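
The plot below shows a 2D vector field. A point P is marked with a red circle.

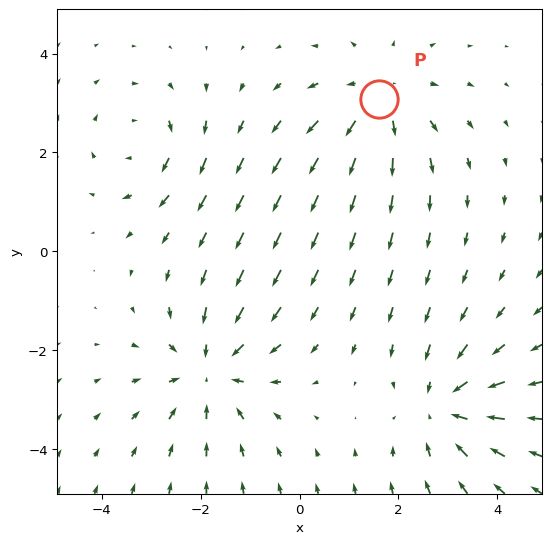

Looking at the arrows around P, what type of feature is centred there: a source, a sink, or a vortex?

source

At P (1.6, 3.1) the arrows spread outward. Divergence about +4, curl ≈0 — positive divergence with near-zero curl is a source.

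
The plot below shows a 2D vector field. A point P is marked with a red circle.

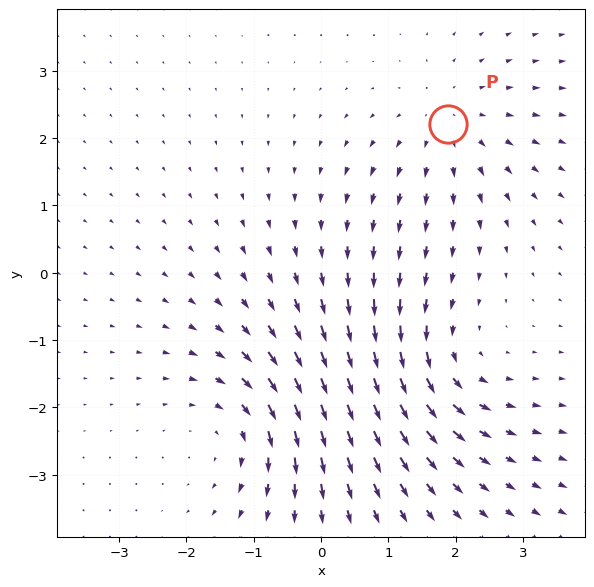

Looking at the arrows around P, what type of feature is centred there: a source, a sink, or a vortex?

At P (1.9, 2.2) the arrows spread outward. Divergence about +3, curl ≈0 — positive divergence with near-zero curl is a source.

source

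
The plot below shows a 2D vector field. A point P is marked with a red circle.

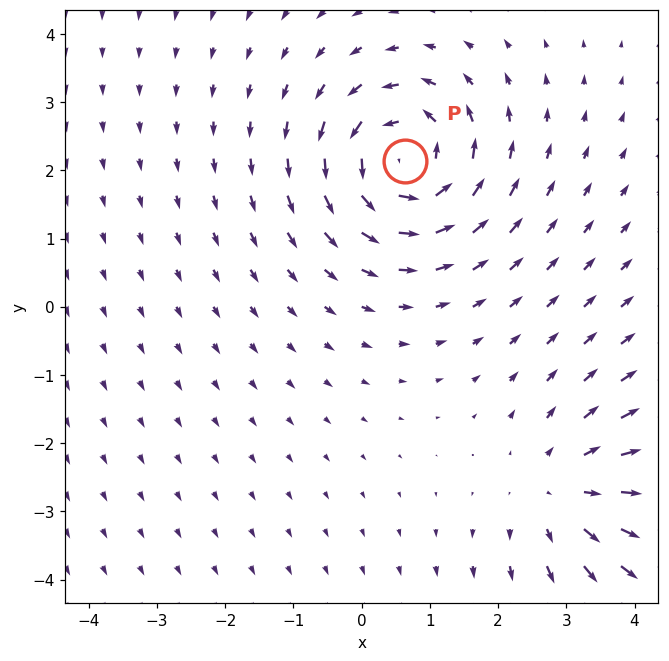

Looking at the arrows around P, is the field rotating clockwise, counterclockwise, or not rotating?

Near P at (0.6, 2.1) the arrows circulate counterclockwise. The curl (z-component) there is about +5; positive curl means counterclockwise rotation.

counterclockwise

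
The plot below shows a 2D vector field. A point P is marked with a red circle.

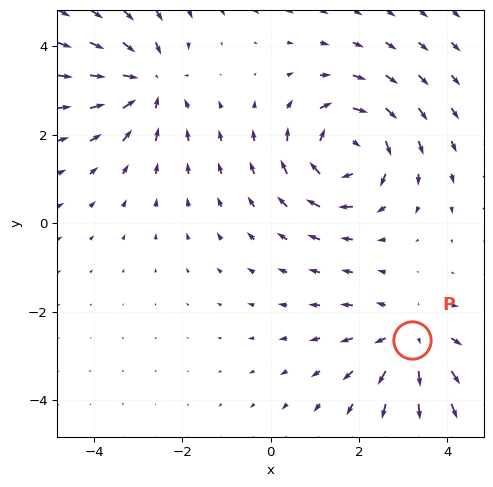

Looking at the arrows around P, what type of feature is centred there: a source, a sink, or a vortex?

source

At P (3.2, -2.6) the arrows spread outward. Divergence about +3, curl ≈0 — positive divergence with near-zero curl is a source.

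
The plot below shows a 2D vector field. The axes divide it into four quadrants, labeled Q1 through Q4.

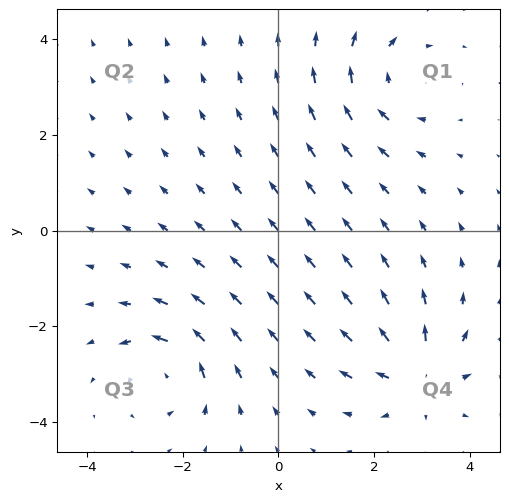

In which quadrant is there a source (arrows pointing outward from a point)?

The source sits at approximately (2.9, -3.0), which lies in quadrant Q4. The divergence there is about +5, positive as expected for a source.

Q4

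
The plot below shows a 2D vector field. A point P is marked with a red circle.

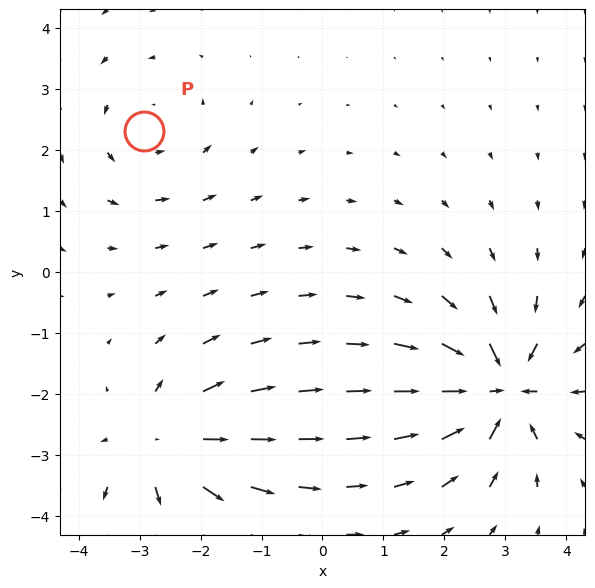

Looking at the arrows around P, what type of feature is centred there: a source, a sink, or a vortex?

vortex

At P (-2.9, 2.3) the arrows circulate counterclockwise. Divergence ≈0, curl about +2 — near-zero divergence with nonzero curl is a vortex.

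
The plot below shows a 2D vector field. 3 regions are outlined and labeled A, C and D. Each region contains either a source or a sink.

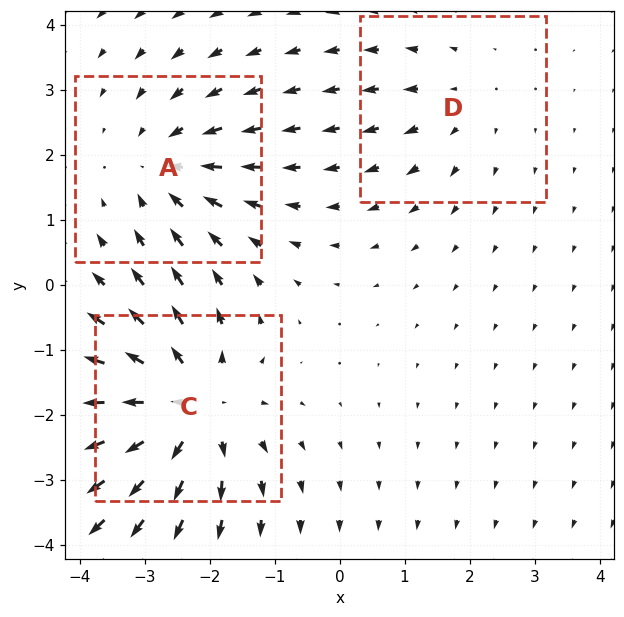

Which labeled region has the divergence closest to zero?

D

Divergence at each region's feature centre — A: about -3, C: about +4, D: about +2. Region D is closest to zero.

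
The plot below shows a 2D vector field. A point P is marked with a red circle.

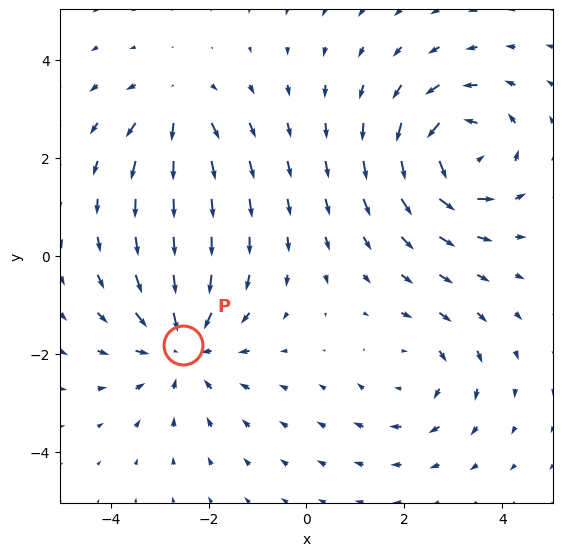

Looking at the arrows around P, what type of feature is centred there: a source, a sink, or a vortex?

At P (-2.5, -1.8) the arrows converge inward. Divergence about -4, curl ≈0 — negative divergence with near-zero curl is a sink.

sink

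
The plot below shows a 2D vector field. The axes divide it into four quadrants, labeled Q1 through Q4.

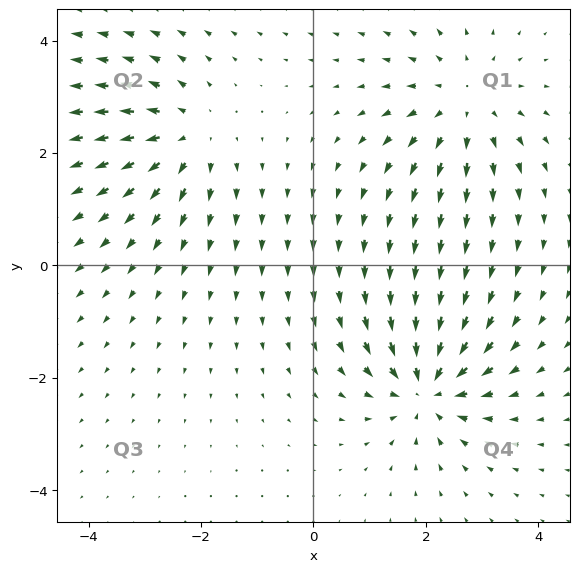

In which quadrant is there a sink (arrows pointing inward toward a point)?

The sink sits at approximately (2.0, -2.2), which lies in quadrant Q4. The divergence there is about -6, negative as expected for a sink.

Q4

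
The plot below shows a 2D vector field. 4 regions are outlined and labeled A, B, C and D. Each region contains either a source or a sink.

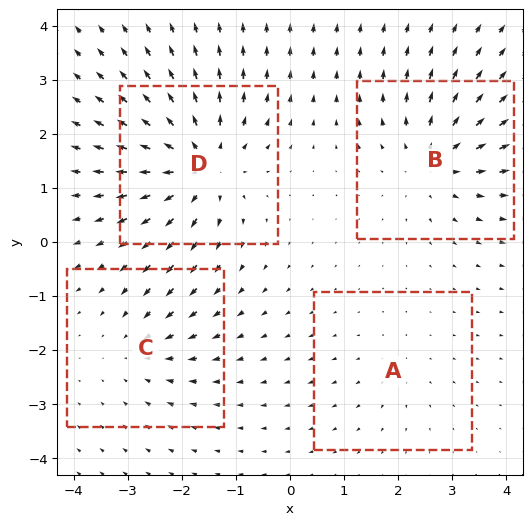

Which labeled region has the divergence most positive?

D

Divergence at each region's feature centre — A: about +2, B: about +5, C: about -3, D: about +7. Region D is most positive.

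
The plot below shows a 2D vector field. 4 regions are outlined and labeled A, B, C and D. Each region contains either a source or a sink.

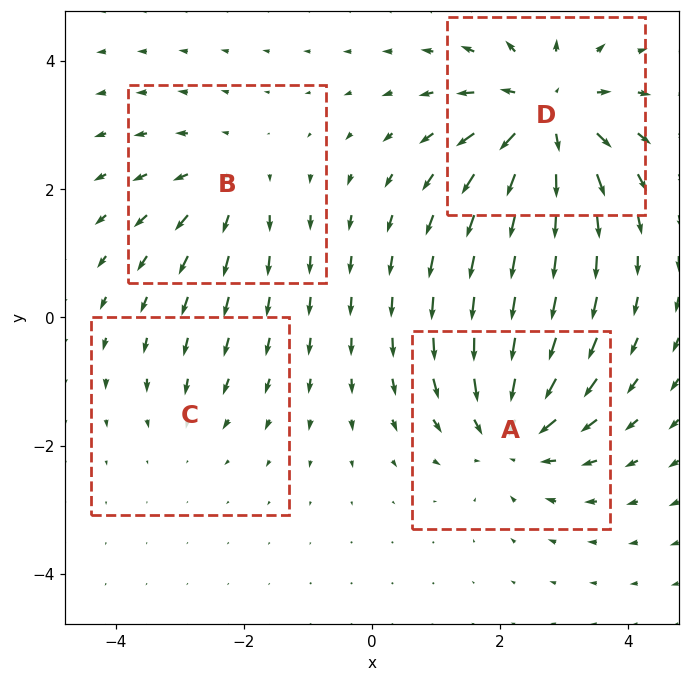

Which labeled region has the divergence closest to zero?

C

Divergence at each region's feature centre — A: about -5, B: about +3, C: about -2, D: about +7. Region C is closest to zero.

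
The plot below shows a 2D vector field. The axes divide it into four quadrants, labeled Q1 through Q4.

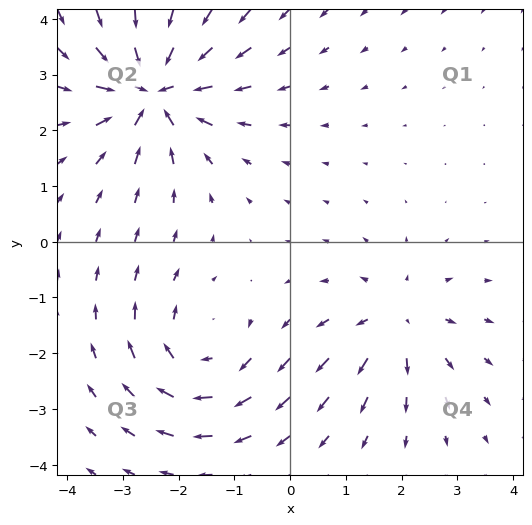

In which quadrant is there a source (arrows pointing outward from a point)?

Q4

The source sits at approximately (1.9, -1.4), which lies in quadrant Q4. The divergence there is about +3, positive as expected for a source.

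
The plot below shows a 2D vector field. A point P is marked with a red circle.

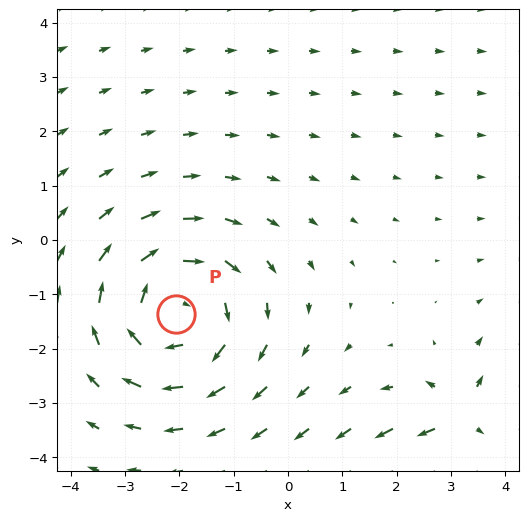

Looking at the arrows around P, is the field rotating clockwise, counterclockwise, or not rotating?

Near P at (-2.1, -1.4) the arrows circulate clockwise. The curl (z-component) there is about -4; negative curl means clockwise rotation.

clockwise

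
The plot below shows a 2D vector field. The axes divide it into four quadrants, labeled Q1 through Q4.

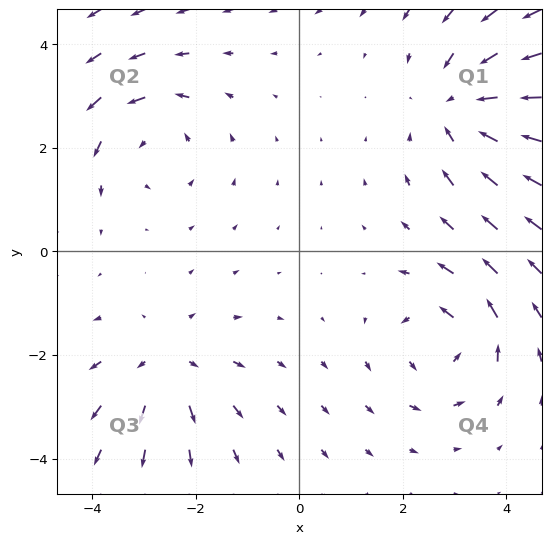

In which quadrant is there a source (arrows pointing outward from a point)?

The source sits at approximately (-2.6, -2.2), which lies in quadrant Q3. The divergence there is about +3, positive as expected for a source.

Q3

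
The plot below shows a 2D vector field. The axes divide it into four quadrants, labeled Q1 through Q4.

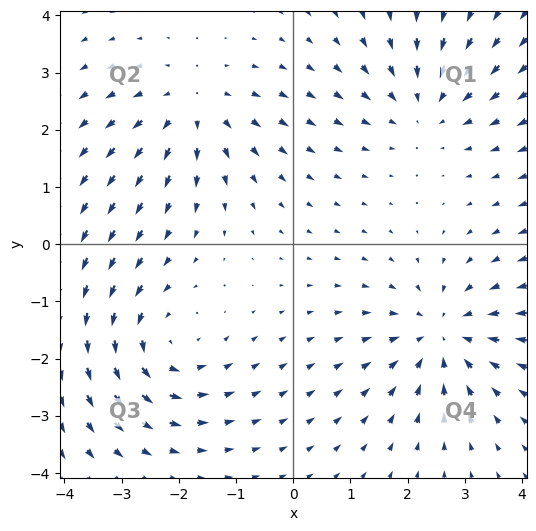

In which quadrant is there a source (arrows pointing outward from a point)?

The source sits at approximately (-1.8, 2.4), which lies in quadrant Q2. The divergence there is about +4, positive as expected for a source.

Q2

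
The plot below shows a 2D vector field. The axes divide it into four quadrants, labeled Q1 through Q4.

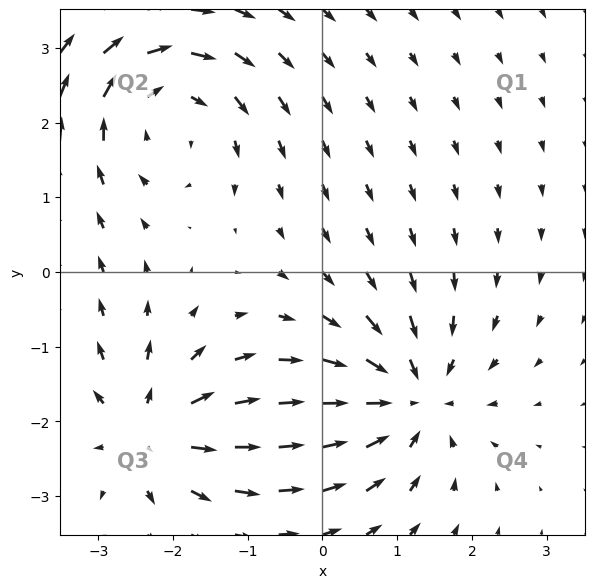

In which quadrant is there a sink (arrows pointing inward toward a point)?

The sink sits at approximately (1.2, -1.7), which lies in quadrant Q4. The divergence there is about -4, negative as expected for a sink.

Q4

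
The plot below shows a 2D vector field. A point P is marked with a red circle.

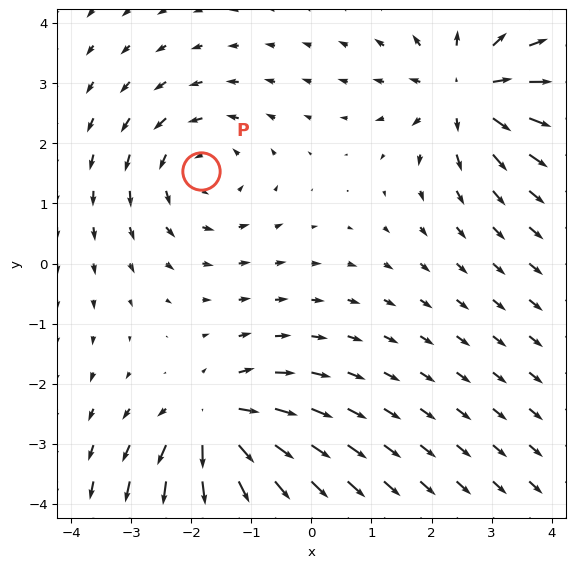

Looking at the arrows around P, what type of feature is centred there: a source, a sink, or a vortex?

vortex

At P (-1.8, 1.5) the arrows circulate counterclockwise. Divergence ≈0, curl about +3 — near-zero divergence with nonzero curl is a vortex.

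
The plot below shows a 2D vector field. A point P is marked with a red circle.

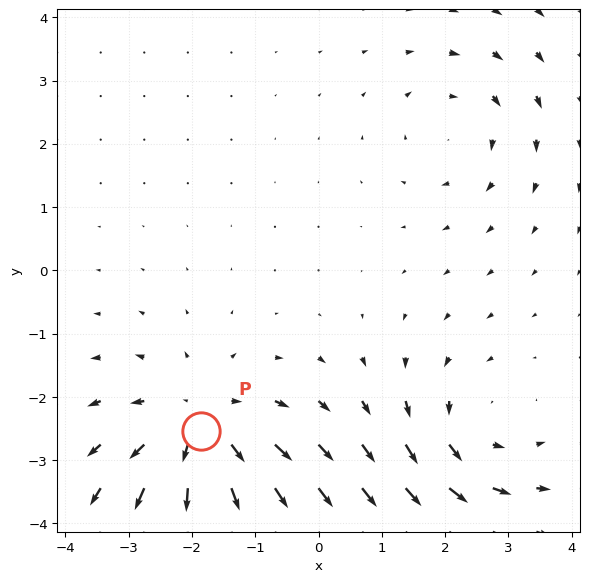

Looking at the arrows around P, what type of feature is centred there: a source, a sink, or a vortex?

At P (-1.9, -2.5) the arrows spread outward. Divergence about +4, curl ≈0 — positive divergence with near-zero curl is a source.

source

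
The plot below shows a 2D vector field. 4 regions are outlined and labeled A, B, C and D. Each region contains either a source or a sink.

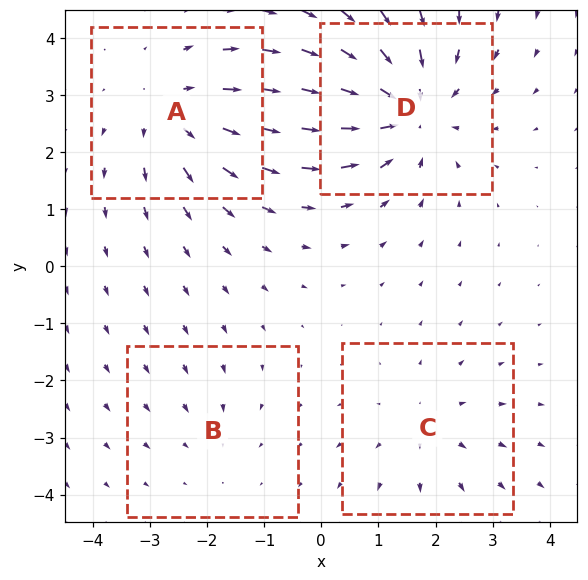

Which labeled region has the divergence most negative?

D

Divergence at each region's feature centre — A: about +4, B: about -2, C: about +3, D: about -6. Region D is most negative.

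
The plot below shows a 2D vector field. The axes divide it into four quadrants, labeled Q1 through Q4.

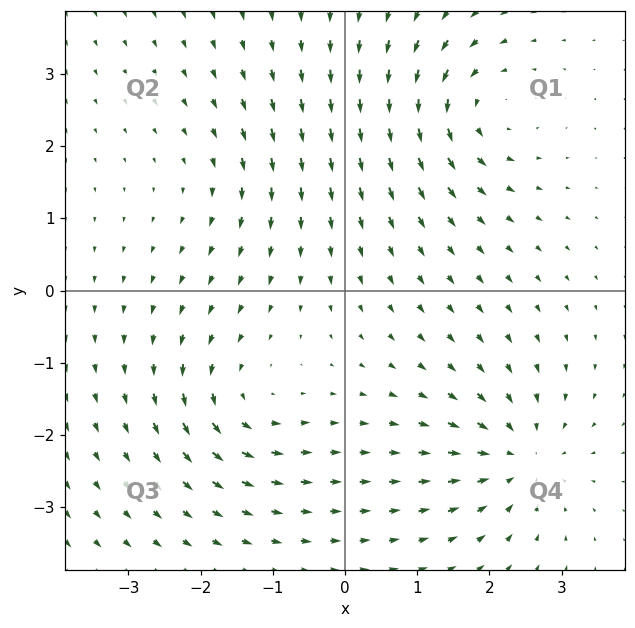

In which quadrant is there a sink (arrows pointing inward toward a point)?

Q4

The sink sits at approximately (2.4, -2.3), which lies in quadrant Q4. The divergence there is about -5, negative as expected for a sink.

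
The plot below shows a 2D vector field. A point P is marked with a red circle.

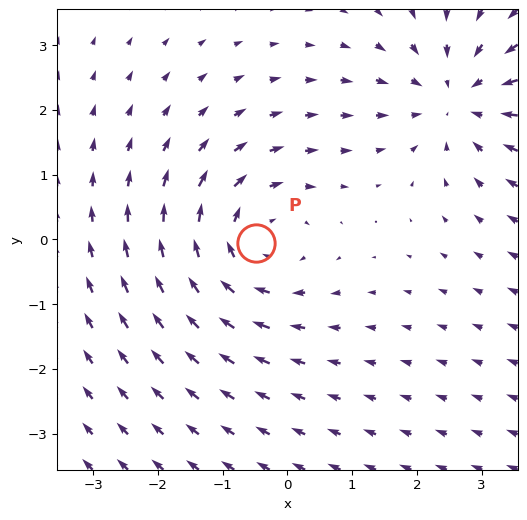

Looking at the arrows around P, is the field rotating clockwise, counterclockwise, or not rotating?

Near P at (-0.5, -0.0) the arrows circulate clockwise. The curl (z-component) there is about -3; negative curl means clockwise rotation.

clockwise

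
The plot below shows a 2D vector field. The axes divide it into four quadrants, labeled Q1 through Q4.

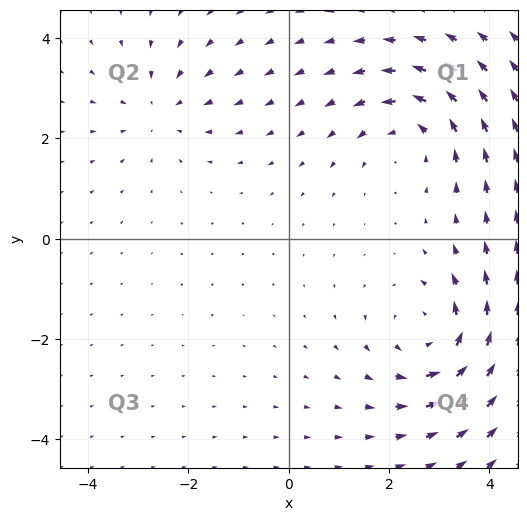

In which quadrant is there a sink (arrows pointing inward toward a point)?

The sink sits at approximately (-2.6, 2.6), which lies in quadrant Q2. The divergence there is about -2, negative as expected for a sink.

Q2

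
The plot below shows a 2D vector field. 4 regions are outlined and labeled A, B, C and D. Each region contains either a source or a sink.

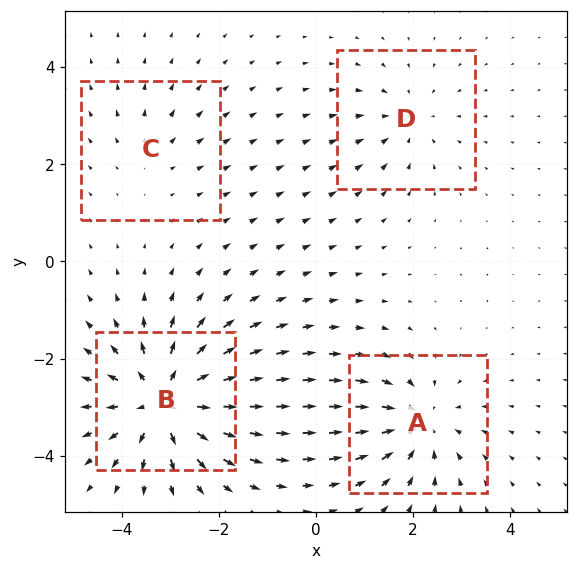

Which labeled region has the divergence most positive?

Divergence at each region's feature centre — A: about -5, B: about +7, C: about +2, D: about -3. Region B is most positive.

B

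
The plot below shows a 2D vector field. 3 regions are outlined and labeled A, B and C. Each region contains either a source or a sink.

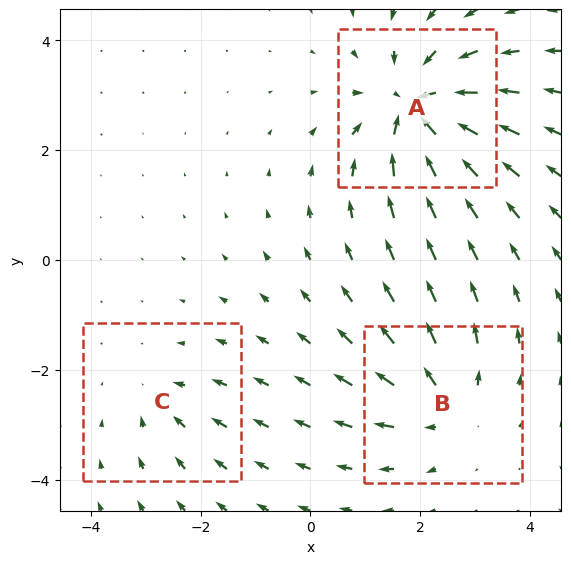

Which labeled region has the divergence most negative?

Divergence at each region's feature centre — A: about -5, B: about +3, C: about -2. Region A is most negative.

A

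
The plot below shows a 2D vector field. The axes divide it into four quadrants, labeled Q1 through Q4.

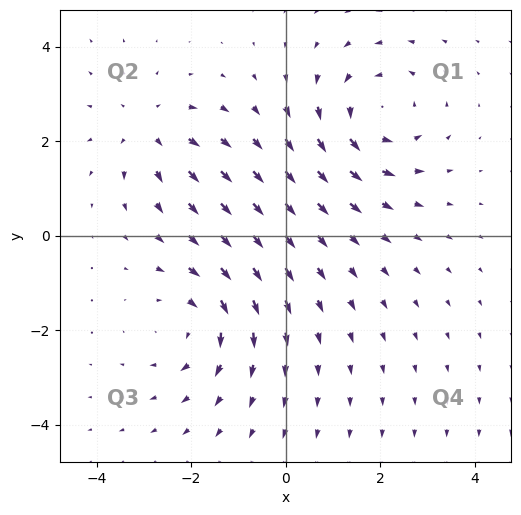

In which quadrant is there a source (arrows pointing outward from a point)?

The source sits at approximately (-2.9, 2.2), which lies in quadrant Q2. The divergence there is about +3, positive as expected for a source.

Q2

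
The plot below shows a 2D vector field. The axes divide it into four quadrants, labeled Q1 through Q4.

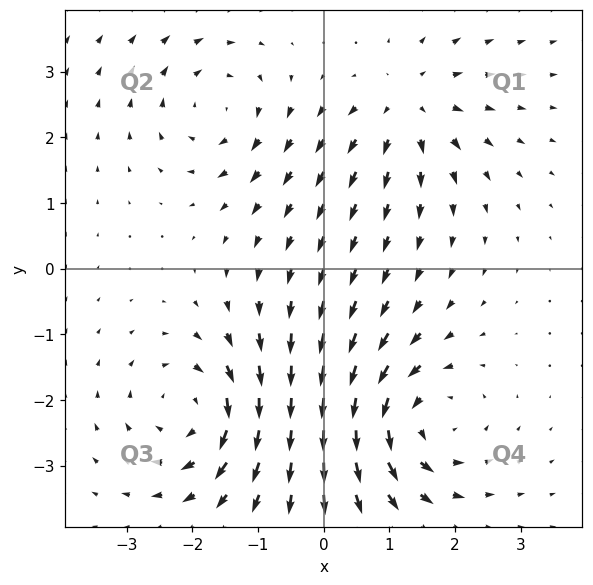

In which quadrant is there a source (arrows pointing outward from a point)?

The source sits at approximately (1.3, 2.5), which lies in quadrant Q1. The divergence there is about +4, positive as expected for a source.

Q1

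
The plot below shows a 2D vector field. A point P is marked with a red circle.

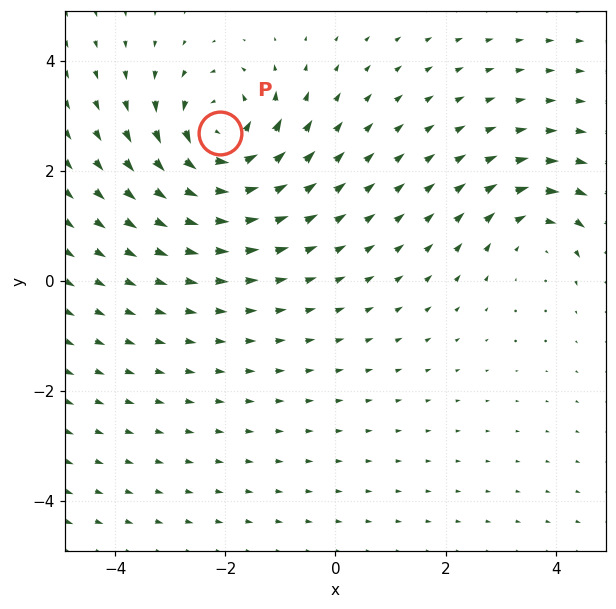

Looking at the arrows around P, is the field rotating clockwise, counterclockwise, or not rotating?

counterclockwise

Near P at (-2.1, 2.7) the arrows circulate counterclockwise. The curl (z-component) there is about +5; positive curl means counterclockwise rotation.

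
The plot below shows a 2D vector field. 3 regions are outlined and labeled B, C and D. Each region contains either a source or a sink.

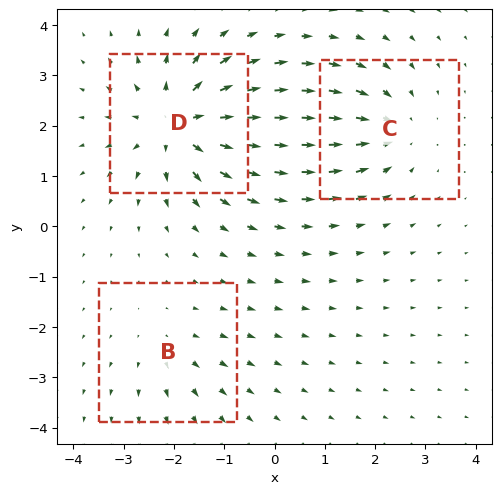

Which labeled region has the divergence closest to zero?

B

Divergence at each region's feature centre — B: about +2, C: about -3, D: about +5. Region B is closest to zero.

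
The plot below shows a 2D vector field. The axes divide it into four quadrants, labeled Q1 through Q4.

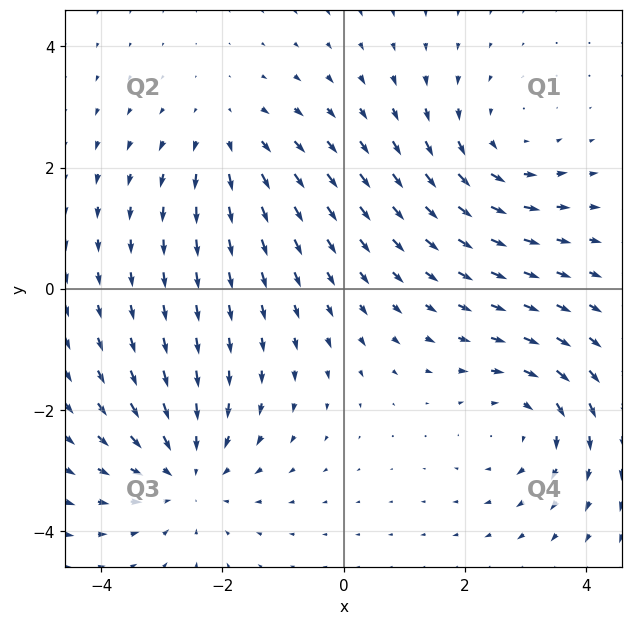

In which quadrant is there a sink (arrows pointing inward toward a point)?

The sink sits at approximately (-2.6, -3.1), which lies in quadrant Q3. The divergence there is about -3, negative as expected for a sink.

Q3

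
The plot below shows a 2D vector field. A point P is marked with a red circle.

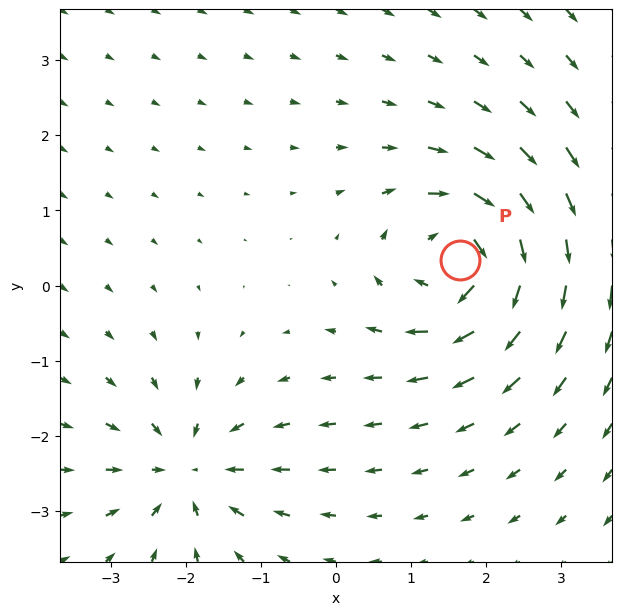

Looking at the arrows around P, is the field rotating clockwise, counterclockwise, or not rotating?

Near P at (1.7, 0.3) the arrows circulate clockwise. The curl (z-component) there is about -5; negative curl means clockwise rotation.

clockwise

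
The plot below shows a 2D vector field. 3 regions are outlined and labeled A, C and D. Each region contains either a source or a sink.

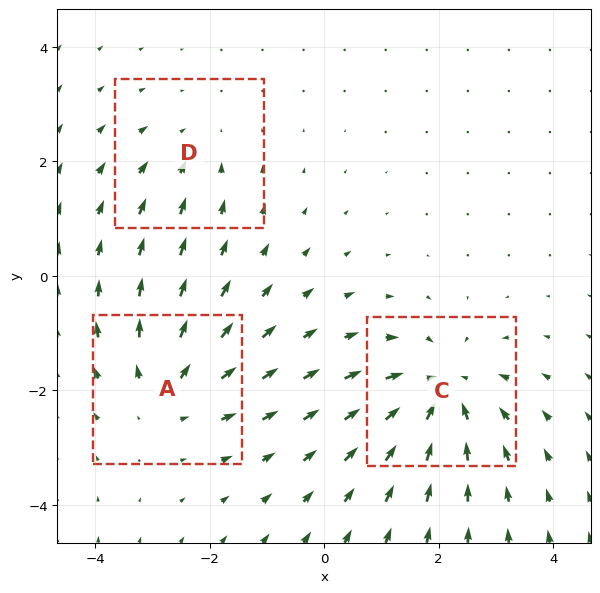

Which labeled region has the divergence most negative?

C

Divergence at each region's feature centre — A: about +3, C: about -4, D: about -2. Region C is most negative.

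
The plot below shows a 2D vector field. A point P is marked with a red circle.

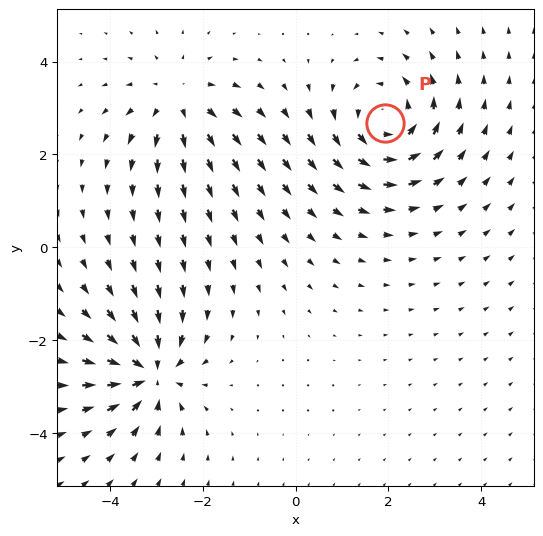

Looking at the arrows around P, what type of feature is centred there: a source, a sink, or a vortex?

At P (1.9, 2.7) the arrows circulate counterclockwise. Divergence ≈0, curl about +5 — near-zero divergence with nonzero curl is a vortex.

vortex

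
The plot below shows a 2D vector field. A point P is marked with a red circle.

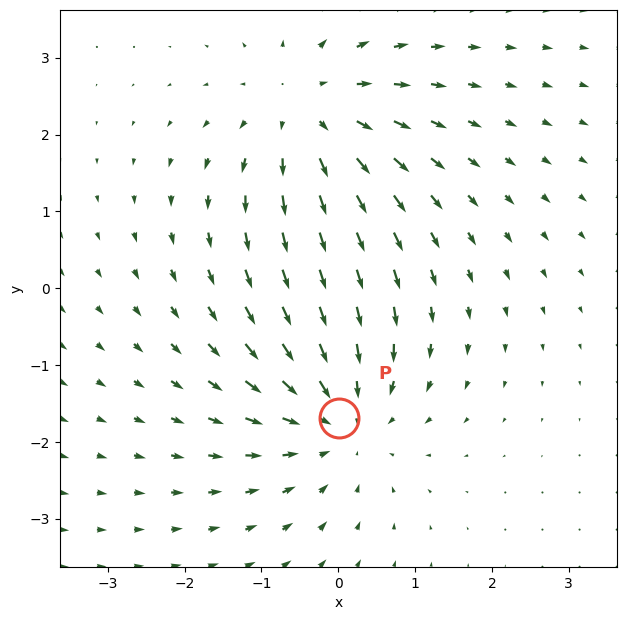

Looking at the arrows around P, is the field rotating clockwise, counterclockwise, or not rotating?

not rotating

Near P at (0.0, -1.7) the arrows show no circulation. The curl there is ≈0.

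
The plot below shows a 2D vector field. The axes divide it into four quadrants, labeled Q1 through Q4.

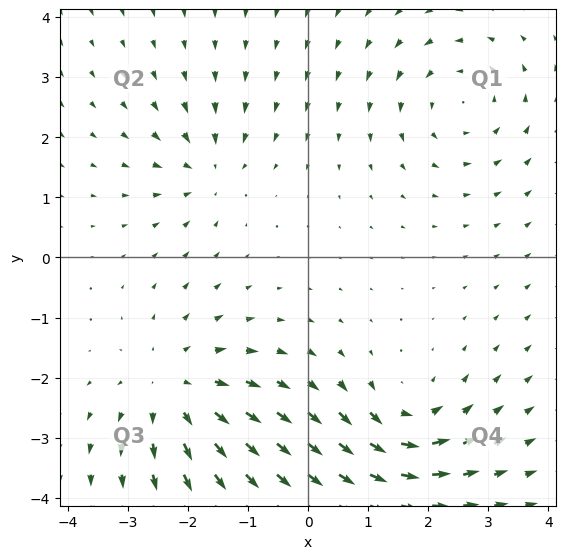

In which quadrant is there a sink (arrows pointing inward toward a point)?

The sink sits at approximately (-1.7, 1.5), which lies in quadrant Q2. The divergence there is about -3, negative as expected for a sink.

Q2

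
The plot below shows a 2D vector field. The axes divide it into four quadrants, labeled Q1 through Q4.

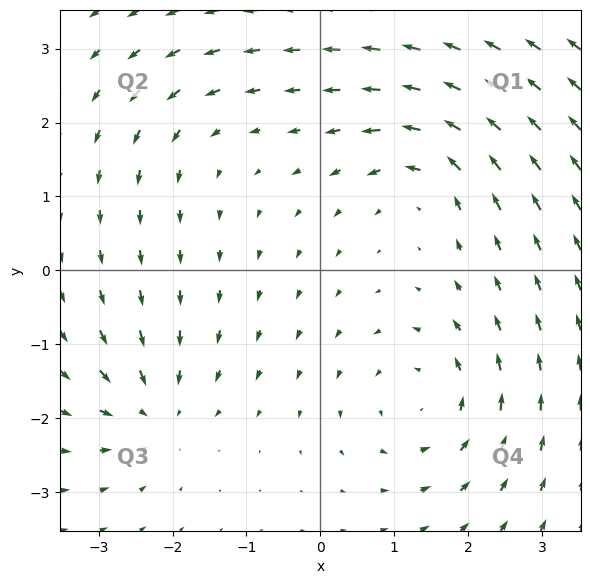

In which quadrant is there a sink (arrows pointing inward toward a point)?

The sink sits at approximately (-2.3, -1.9), which lies in quadrant Q3. The divergence there is about -5, negative as expected for a sink.

Q3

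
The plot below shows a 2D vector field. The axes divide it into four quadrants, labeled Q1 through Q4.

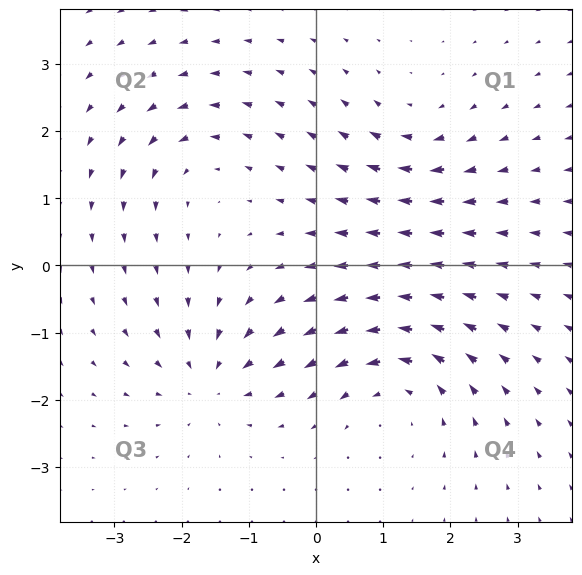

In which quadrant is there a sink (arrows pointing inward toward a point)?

The sink sits at approximately (-1.6, -1.7), which lies in quadrant Q3. The divergence there is about -4, negative as expected for a sink.

Q3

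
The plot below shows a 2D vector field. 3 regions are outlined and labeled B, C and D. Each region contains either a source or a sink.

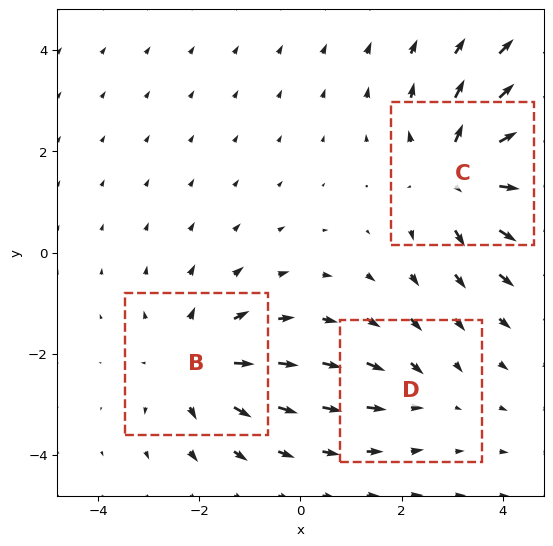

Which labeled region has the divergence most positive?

C

Divergence at each region's feature centre — B: about +3, C: about +4, D: about -2. Region C is most positive.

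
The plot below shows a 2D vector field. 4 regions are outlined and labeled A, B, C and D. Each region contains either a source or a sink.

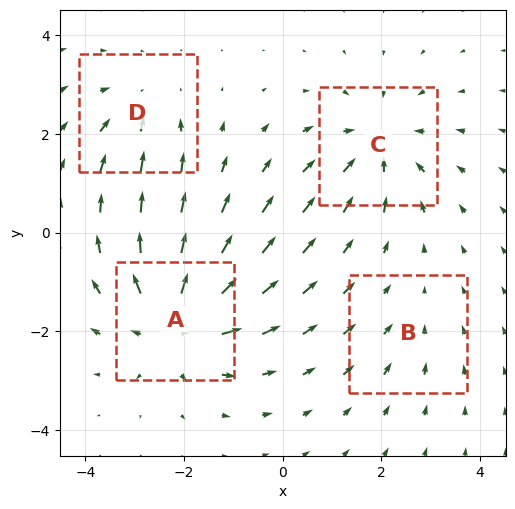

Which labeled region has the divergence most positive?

A

Divergence at each region's feature centre — A: about +6, B: about -2, C: about -4, D: about -3. Region A is most positive.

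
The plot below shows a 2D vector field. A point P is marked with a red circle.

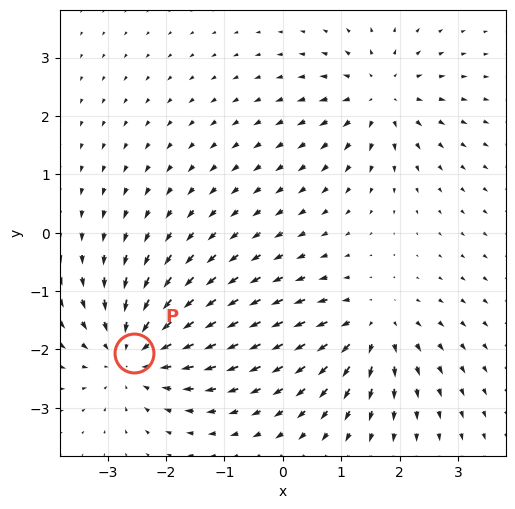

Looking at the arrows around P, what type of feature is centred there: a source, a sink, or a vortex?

At P (-2.6, -2.1) the arrows converge inward. Divergence about -5, curl ≈0 — negative divergence with near-zero curl is a sink.

sink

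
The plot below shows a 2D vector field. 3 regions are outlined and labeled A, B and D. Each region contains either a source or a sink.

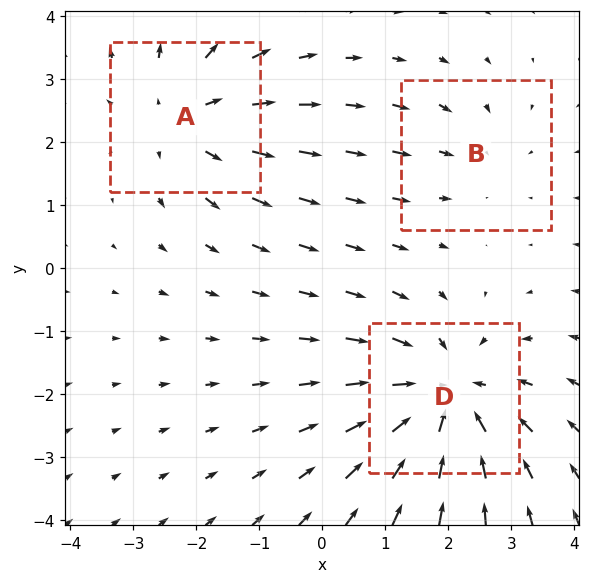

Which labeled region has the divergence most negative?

Divergence at each region's feature centre — A: about +3, B: about -2, D: about -4. Region D is most negative.

D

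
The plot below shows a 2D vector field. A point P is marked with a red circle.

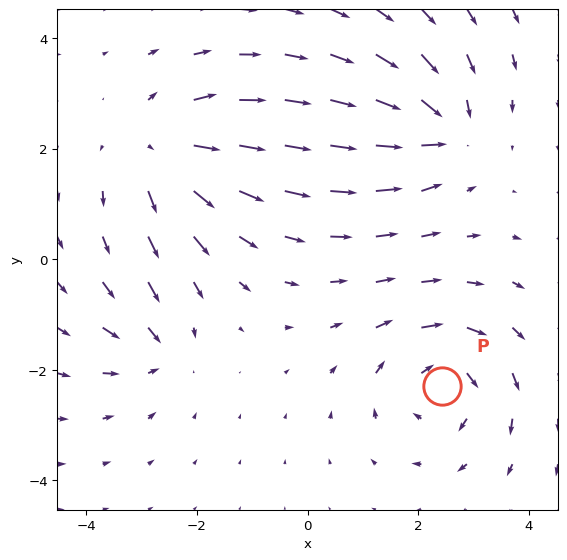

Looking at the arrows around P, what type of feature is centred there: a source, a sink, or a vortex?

vortex

At P (2.4, -2.3) the arrows circulate clockwise. Divergence ≈0, curl about -5 — near-zero divergence with nonzero curl is a vortex.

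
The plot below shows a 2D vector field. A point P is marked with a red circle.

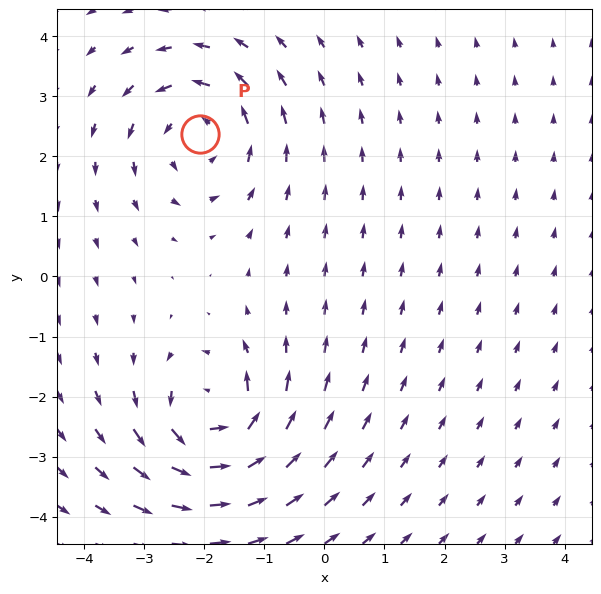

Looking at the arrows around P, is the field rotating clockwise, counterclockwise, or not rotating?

Near P at (-2.1, 2.4) the arrows circulate counterclockwise. The curl (z-component) there is about +4; positive curl means counterclockwise rotation.

counterclockwise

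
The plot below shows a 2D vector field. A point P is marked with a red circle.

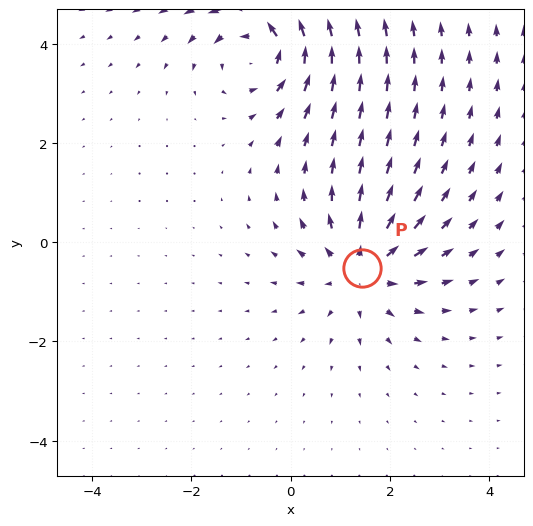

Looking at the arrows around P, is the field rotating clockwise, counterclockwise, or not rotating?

not rotating

Near P at (1.4, -0.5) the arrows show no circulation. The curl there is ≈0.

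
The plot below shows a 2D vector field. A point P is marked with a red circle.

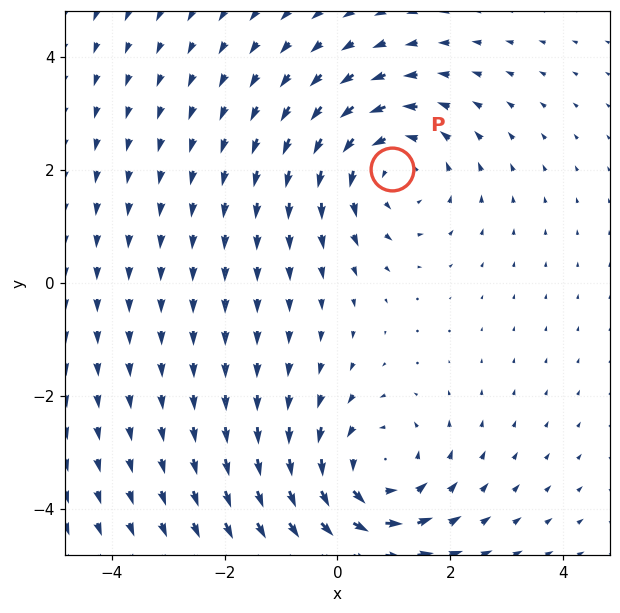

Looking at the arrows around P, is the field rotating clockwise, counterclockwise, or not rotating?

Near P at (1.0, 2.0) the arrows circulate counterclockwise. The curl (z-component) there is about +3; positive curl means counterclockwise rotation.

counterclockwise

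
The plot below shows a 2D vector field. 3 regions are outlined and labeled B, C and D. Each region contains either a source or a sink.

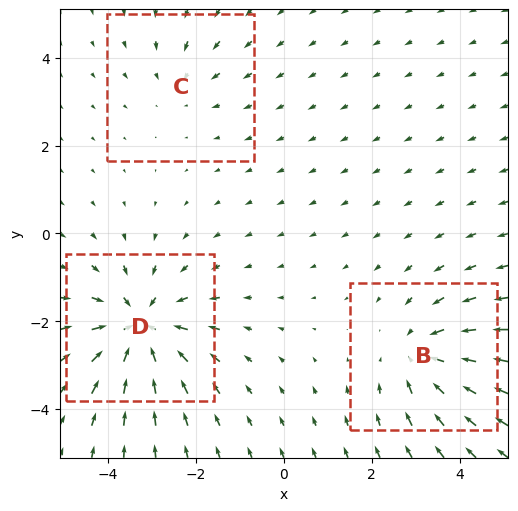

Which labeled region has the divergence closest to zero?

Divergence at each region's feature centre — B: about -3, C: about -2, D: about -4. Region C is closest to zero.

C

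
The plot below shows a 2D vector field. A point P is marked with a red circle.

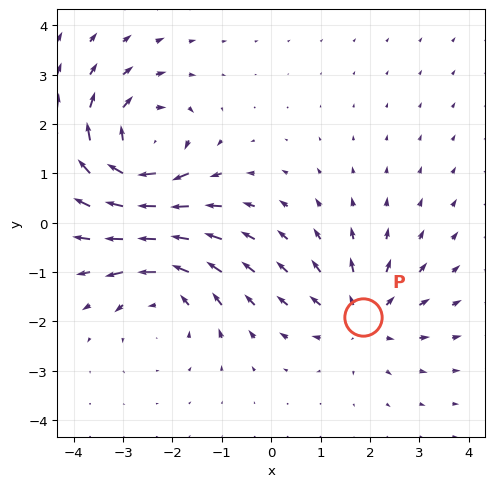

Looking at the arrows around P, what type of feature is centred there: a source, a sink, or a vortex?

At P (1.9, -1.9) the arrows spread outward. Divergence about +3, curl ≈0 — positive divergence with near-zero curl is a source.

source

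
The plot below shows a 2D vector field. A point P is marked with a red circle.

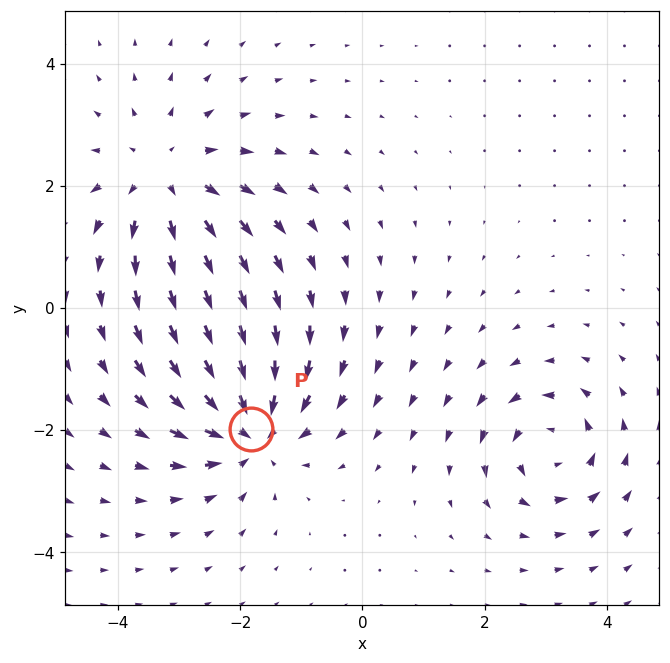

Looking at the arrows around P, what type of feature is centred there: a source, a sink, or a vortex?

At P (-1.8, -2.0) the arrows converge inward. Divergence about -5, curl ≈0 — negative divergence with near-zero curl is a sink.

sink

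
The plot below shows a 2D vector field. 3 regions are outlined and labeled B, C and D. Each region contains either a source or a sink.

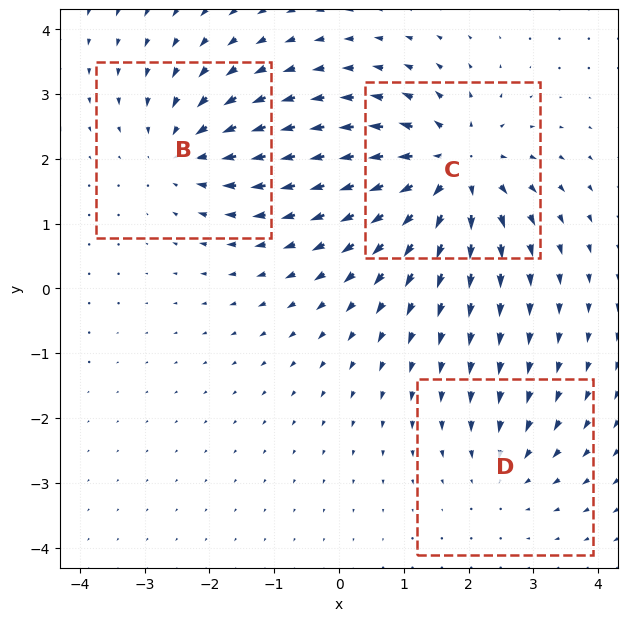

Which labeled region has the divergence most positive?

C

Divergence at each region's feature centre — B: about -3, C: about +5, D: about -2. Region C is most positive.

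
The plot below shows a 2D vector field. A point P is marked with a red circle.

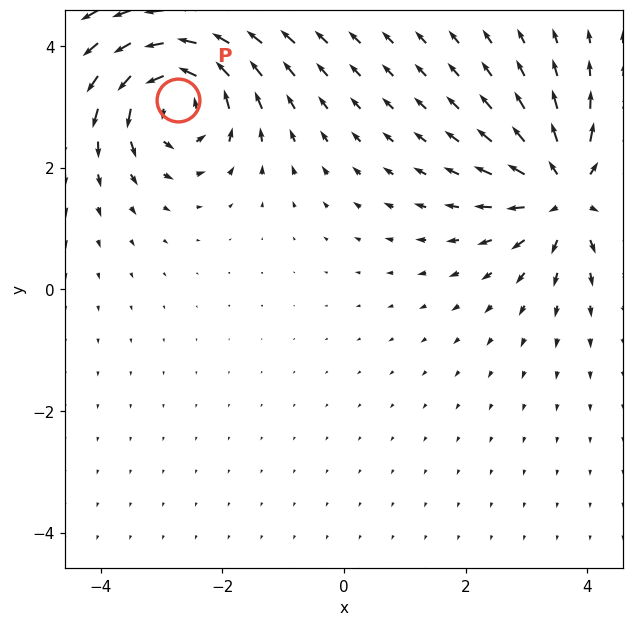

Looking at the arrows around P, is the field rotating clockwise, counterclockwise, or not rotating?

counterclockwise

Near P at (-2.7, 3.1) the arrows circulate counterclockwise. The curl (z-component) there is about +6; positive curl means counterclockwise rotation.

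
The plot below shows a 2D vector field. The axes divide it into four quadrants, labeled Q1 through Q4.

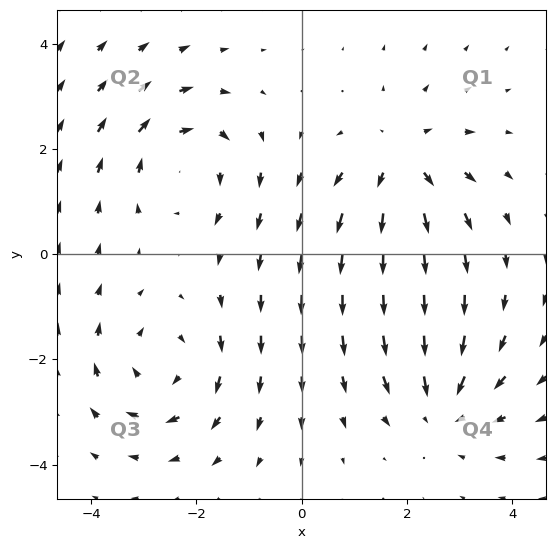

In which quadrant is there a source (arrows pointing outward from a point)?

The source sits at approximately (1.9, 1.8), which lies in quadrant Q1. The divergence there is about +3, positive as expected for a source.

Q1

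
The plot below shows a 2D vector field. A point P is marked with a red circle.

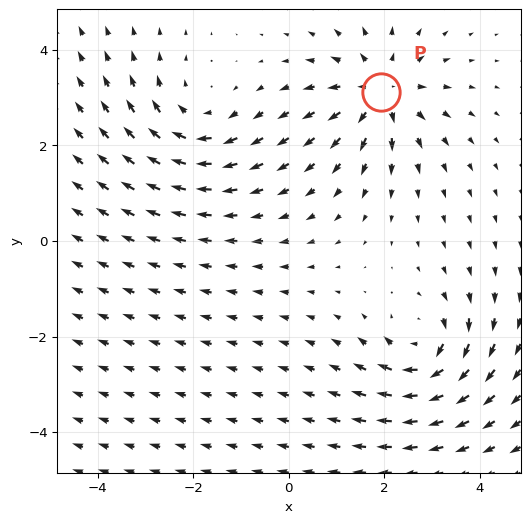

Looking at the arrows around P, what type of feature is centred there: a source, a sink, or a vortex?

At P (1.9, 3.1) the arrows spread outward. Divergence about +5, curl ≈0 — positive divergence with near-zero curl is a source.

source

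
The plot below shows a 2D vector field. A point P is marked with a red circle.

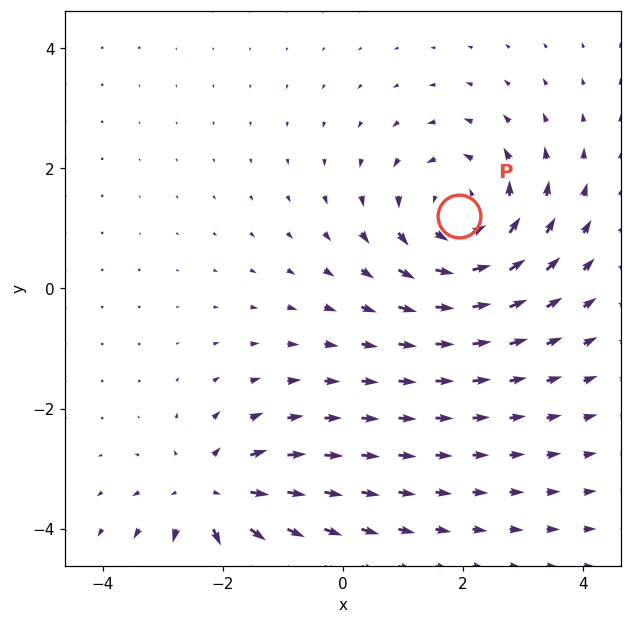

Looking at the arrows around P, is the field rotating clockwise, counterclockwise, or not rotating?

counterclockwise

Near P at (1.9, 1.2) the arrows circulate counterclockwise. The curl (z-component) there is about +4; positive curl means counterclockwise rotation.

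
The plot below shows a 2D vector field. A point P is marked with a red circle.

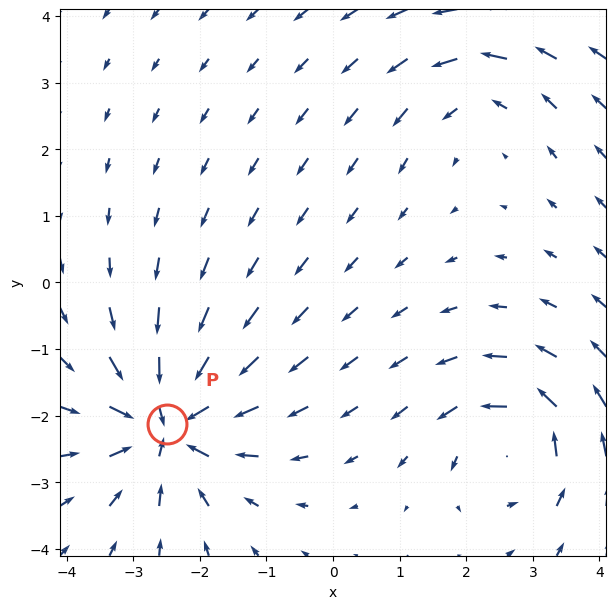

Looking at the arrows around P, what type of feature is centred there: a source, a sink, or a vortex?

At P (-2.5, -2.1) the arrows converge inward. Divergence about -6, curl ≈0 — negative divergence with near-zero curl is a sink.

sink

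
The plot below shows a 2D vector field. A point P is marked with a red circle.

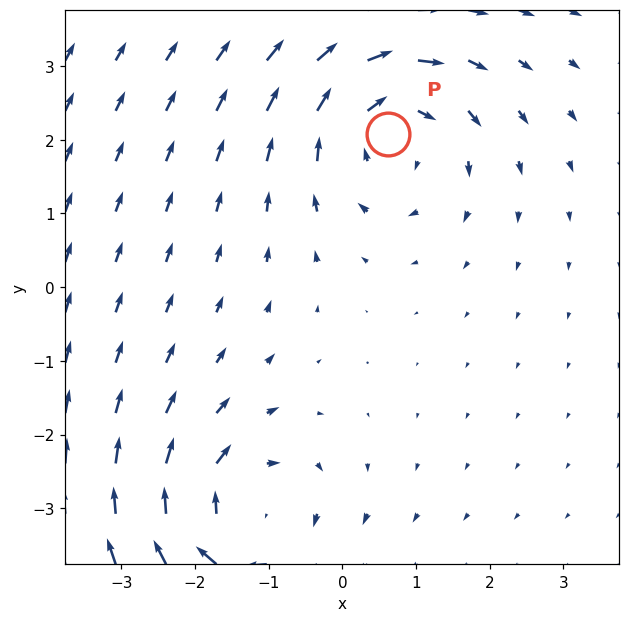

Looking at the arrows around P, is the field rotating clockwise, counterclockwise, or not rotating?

Near P at (0.6, 2.1) the arrows circulate clockwise. The curl (z-component) there is about -4; negative curl means clockwise rotation.

clockwise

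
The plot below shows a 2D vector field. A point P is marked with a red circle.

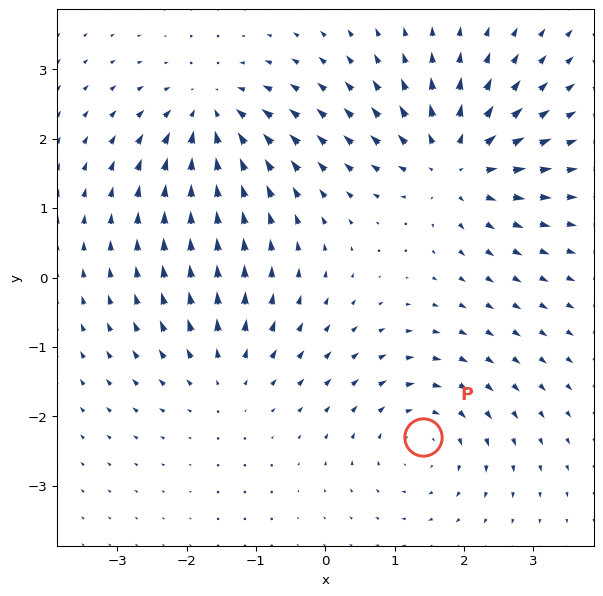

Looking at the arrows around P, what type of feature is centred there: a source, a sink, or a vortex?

vortex

At P (1.4, -2.3) the arrows circulate clockwise. Divergence ≈0, curl about -4 — near-zero divergence with nonzero curl is a vortex.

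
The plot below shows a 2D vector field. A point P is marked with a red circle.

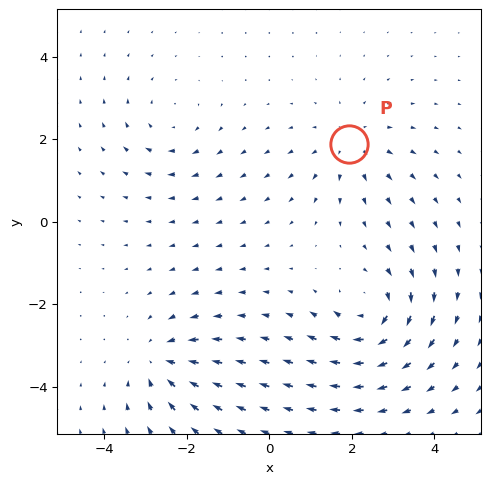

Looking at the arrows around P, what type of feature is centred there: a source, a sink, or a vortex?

source

At P (1.9, 1.9) the arrows spread outward. Divergence about +3, curl ≈0 — positive divergence with near-zero curl is a source.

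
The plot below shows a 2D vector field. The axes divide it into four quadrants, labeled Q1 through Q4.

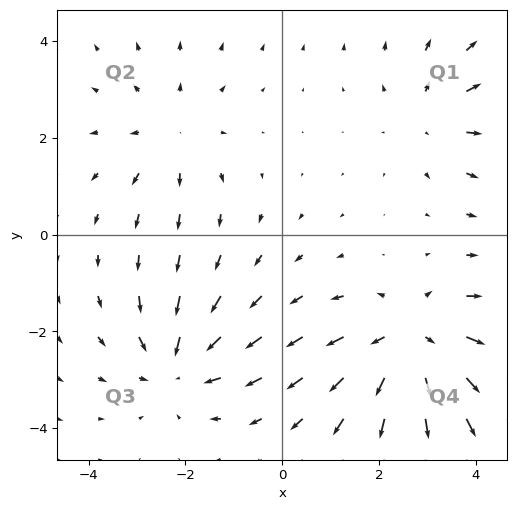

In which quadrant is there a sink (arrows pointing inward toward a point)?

The sink sits at approximately (-2.2, -2.7), which lies in quadrant Q3. The divergence there is about -4, negative as expected for a sink.

Q3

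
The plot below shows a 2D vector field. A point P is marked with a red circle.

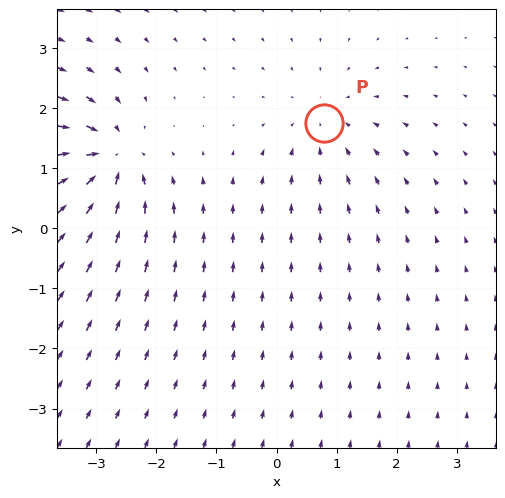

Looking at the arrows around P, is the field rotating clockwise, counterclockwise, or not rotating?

Near P at (0.8, 1.8) the arrows show no circulation. The curl there is ≈0.

not rotating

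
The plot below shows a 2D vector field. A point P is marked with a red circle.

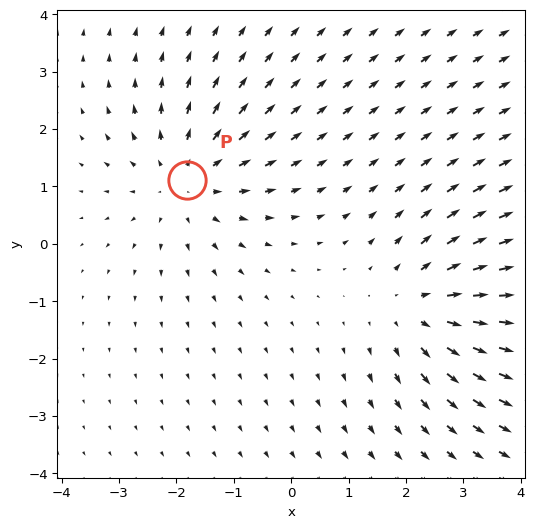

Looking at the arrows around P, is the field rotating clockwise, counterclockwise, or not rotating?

not rotating

Near P at (-1.8, 1.1) the arrows show no circulation. The curl there is ≈0.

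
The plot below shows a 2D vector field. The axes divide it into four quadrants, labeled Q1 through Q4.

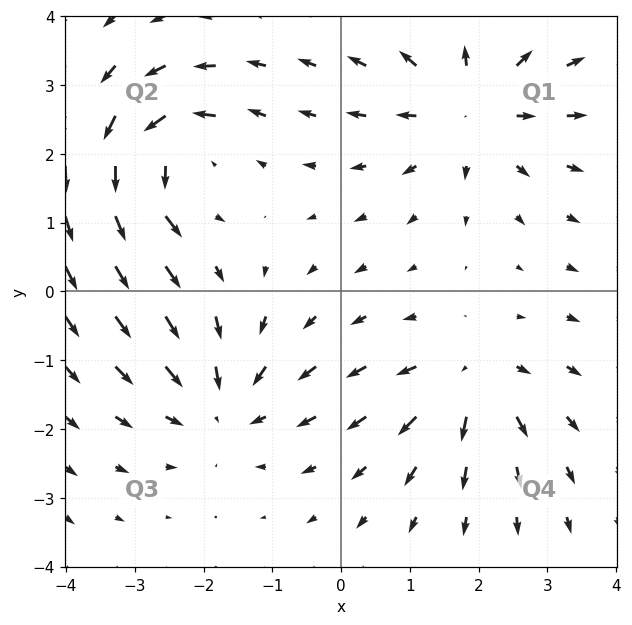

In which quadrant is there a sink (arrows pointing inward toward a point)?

Q3

The sink sits at approximately (-1.7, -1.7), which lies in quadrant Q3. The divergence there is about -4, negative as expected for a sink.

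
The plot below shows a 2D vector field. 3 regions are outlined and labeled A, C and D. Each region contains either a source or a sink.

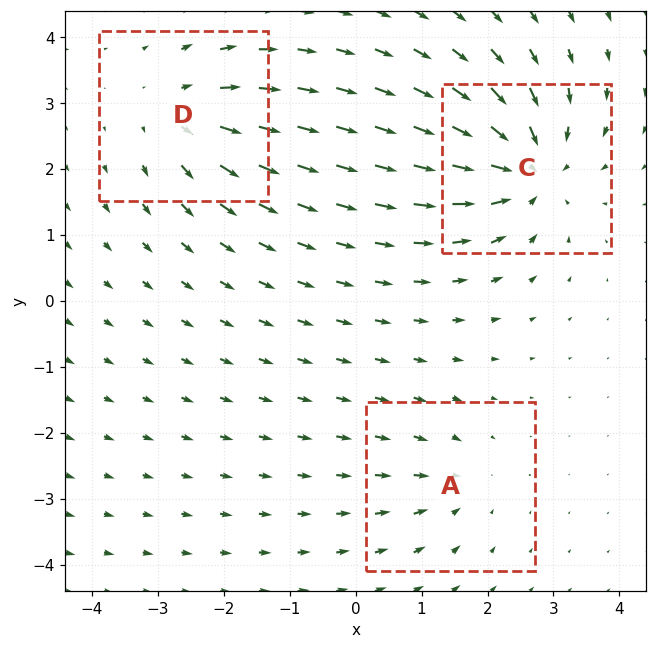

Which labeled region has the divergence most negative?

C

Divergence at each region's feature centre — A: about -2, C: about -5, D: about +3. Region C is most negative.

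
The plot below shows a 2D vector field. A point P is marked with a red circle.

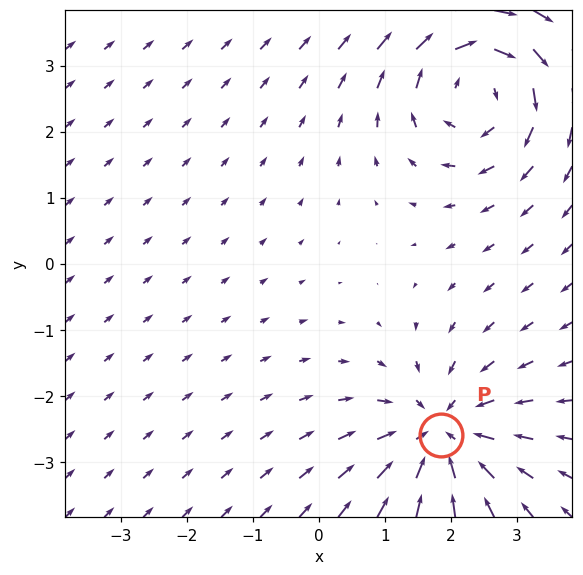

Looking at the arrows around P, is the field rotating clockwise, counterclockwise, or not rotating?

not rotating

Near P at (1.8, -2.6) the arrows show no circulation. The curl there is ≈0.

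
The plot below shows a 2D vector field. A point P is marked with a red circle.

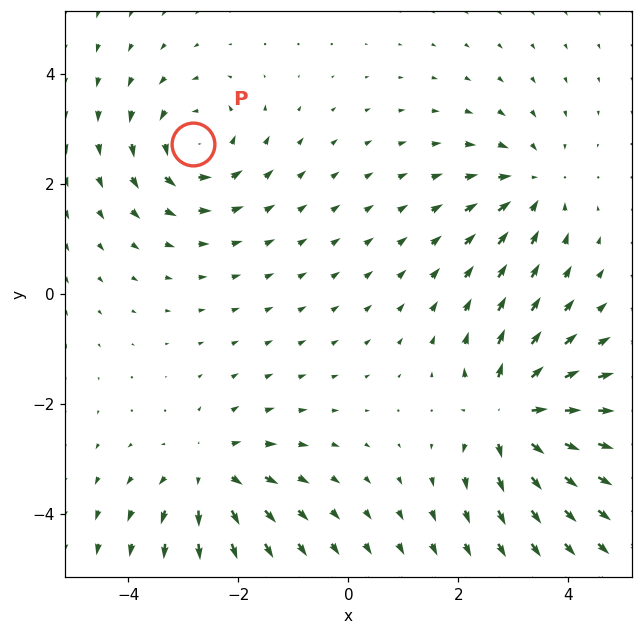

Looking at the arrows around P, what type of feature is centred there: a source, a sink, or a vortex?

At P (-2.8, 2.7) the arrows circulate counterclockwise. Divergence ≈0, curl about +4 — near-zero divergence with nonzero curl is a vortex.

vortex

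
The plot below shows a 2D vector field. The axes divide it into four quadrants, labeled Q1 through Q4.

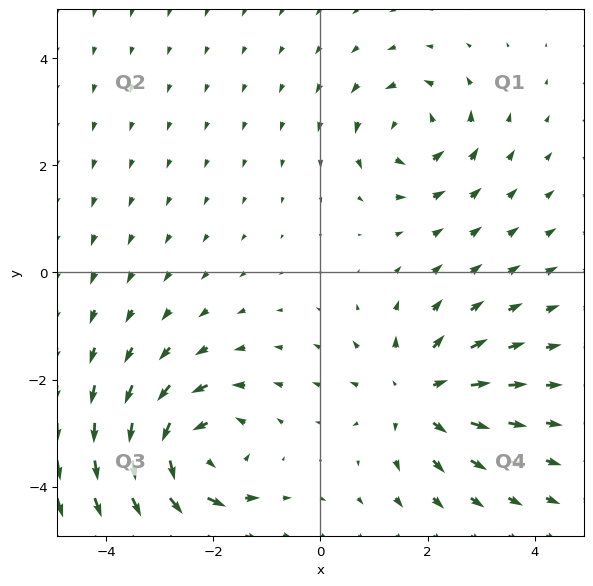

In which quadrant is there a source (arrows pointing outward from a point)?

The source sits at approximately (1.8, -2.3), which lies in quadrant Q4. The divergence there is about +4, positive as expected for a source.

Q4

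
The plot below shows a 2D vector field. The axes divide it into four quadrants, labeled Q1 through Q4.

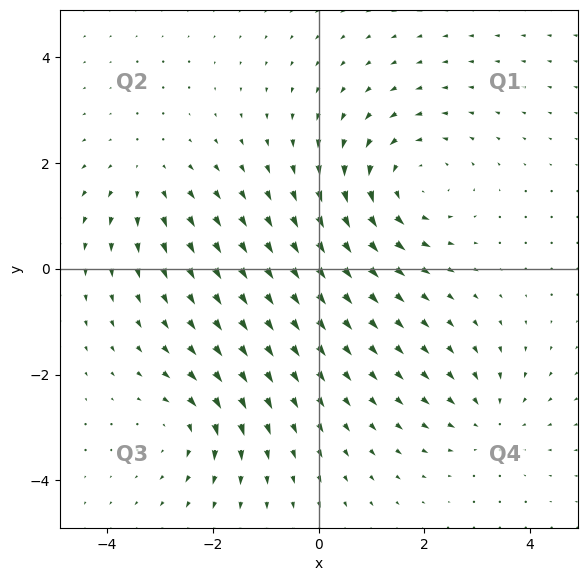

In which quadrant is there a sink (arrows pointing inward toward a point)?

The sink sits at approximately (3.2, -2.8), which lies in quadrant Q4. The divergence there is about -3, negative as expected for a sink.

Q4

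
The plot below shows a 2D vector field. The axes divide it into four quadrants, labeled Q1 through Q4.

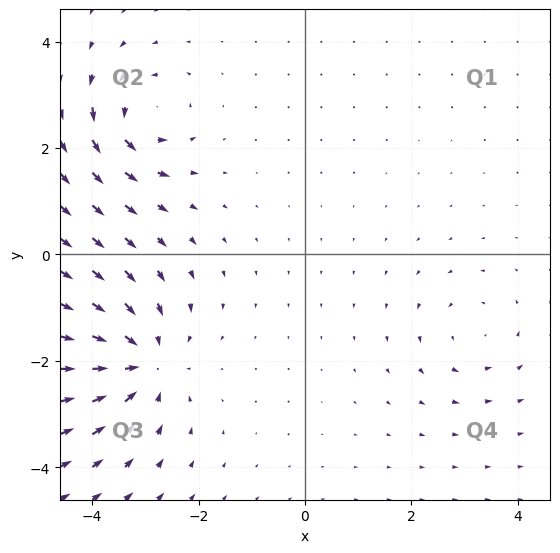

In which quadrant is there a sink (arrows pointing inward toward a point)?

Q3

The sink sits at approximately (-3.1, -2.0), which lies in quadrant Q3. The divergence there is about -5, negative as expected for a sink.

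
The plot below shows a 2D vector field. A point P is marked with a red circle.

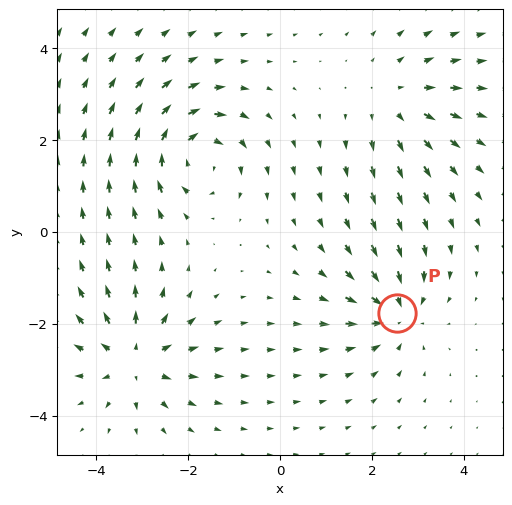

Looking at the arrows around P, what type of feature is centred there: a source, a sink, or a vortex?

sink

At P (2.5, -1.8) the arrows converge inward. Divergence about -5, curl ≈0 — negative divergence with near-zero curl is a sink.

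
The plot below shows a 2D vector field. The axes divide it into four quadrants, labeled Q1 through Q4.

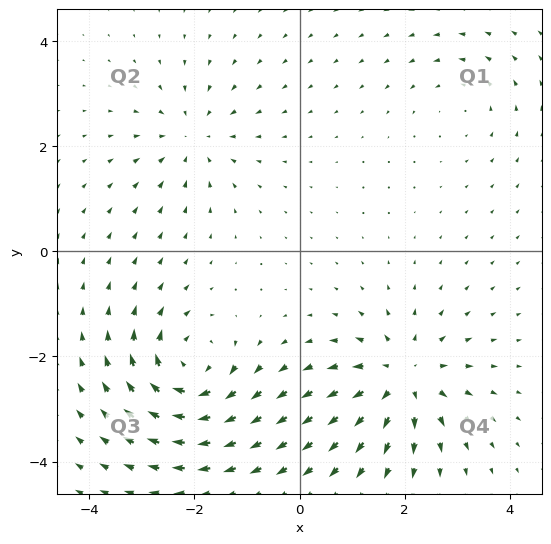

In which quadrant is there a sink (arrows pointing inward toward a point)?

The sink sits at approximately (-2.0, 2.2), which lies in quadrant Q2. The divergence there is about -4, negative as expected for a sink.

Q2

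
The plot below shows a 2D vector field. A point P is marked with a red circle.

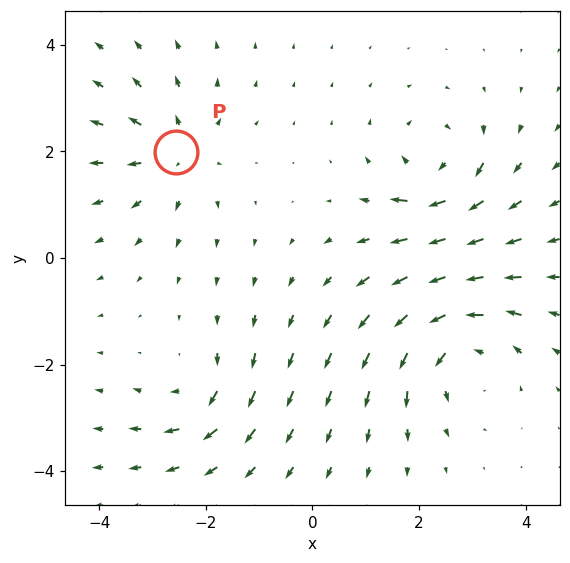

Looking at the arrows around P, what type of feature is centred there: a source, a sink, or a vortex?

At P (-2.6, 2.0) the arrows spread outward. Divergence about +4, curl ≈0 — positive divergence with near-zero curl is a source.

source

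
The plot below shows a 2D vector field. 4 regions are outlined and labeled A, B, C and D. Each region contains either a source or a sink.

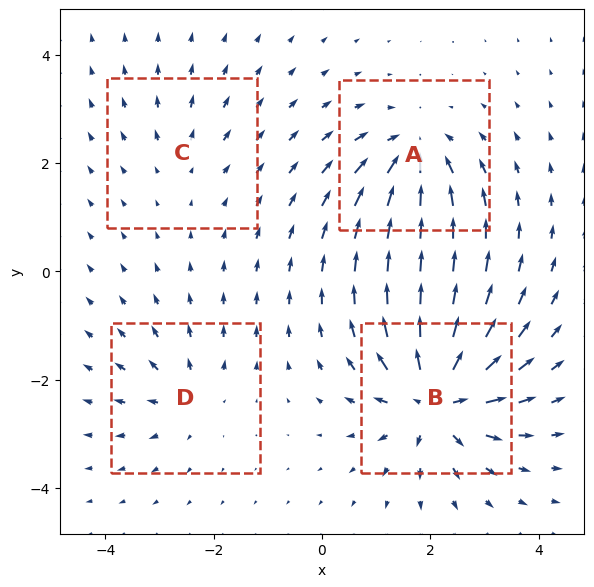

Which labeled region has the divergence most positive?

Divergence at each region's feature centre — A: about -6, B: about +9, C: about +2, D: about +4. Region B is most positive.

B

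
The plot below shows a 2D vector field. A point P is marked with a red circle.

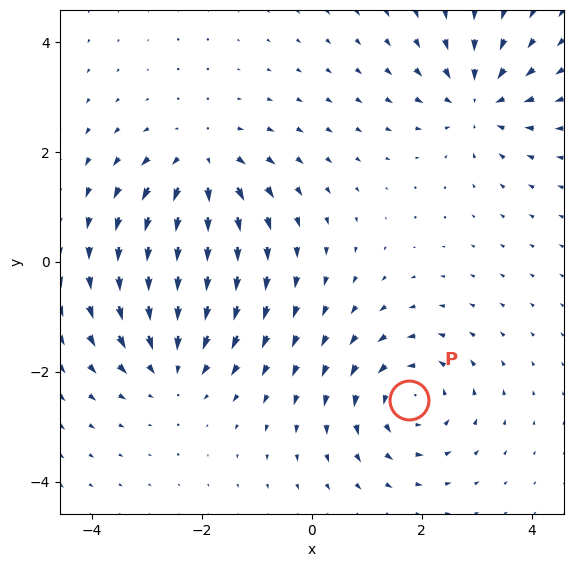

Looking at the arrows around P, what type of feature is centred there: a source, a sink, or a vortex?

vortex

At P (1.8, -2.5) the arrows circulate counterclockwise. Divergence ≈0, curl about +5 — near-zero divergence with nonzero curl is a vortex.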